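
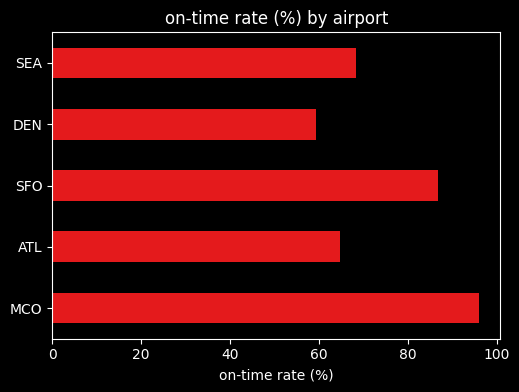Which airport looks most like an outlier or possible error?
MCO ≈ 100; the rest sit between ≈ 60 and ≈ 90.

MCO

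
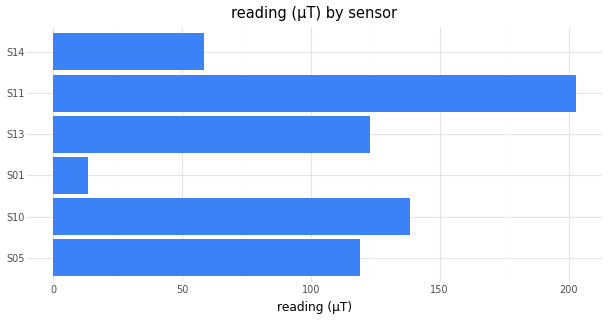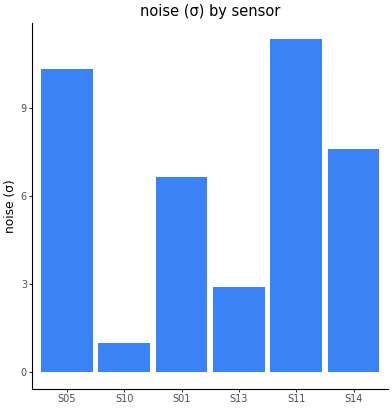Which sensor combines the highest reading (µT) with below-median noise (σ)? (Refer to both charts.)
S10

Chart 2 median noise (σ) ≈ 8; below-median sensors: S10, S01, S13. Among those, S10 has the highest reading (µT) (≈ 140).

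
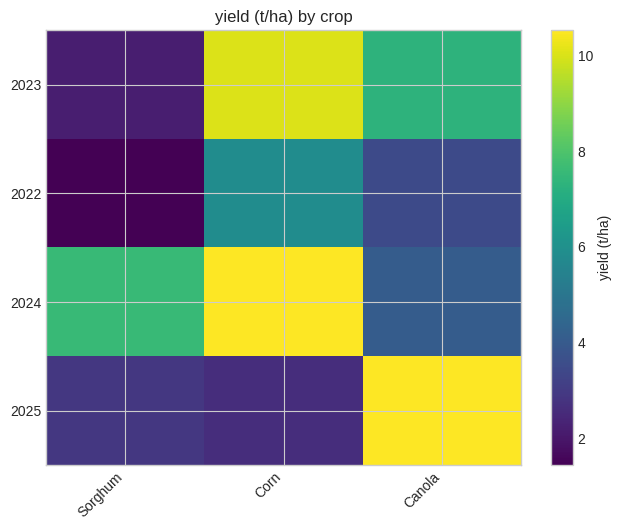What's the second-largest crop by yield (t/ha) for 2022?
Canola

Top 3 for 2022: Corn ≈ 6, Canola ≈ 3, Sorghum ≈ 1.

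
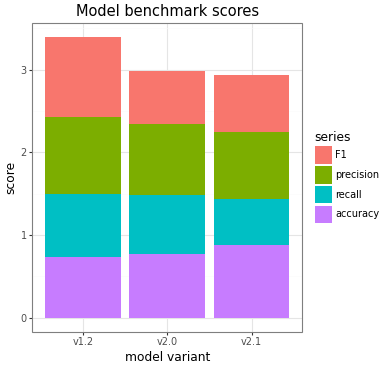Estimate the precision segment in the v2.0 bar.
≈ 1.0

precision top ≈ 2.5, bottom ≈ 1.5; segment ≈ 1.0.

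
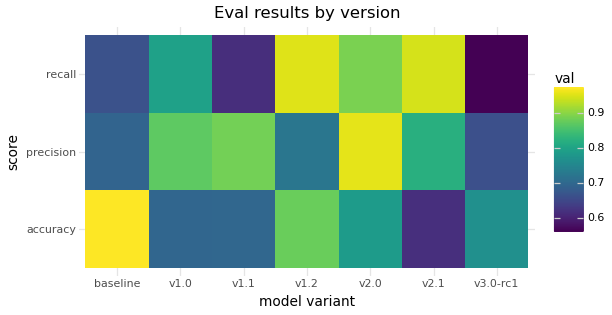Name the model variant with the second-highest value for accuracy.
v1.2

Top 3 for accuracy: baseline ≈ 0.95, v1.2 ≈ 0.90, v2.0 ≈ 0.80.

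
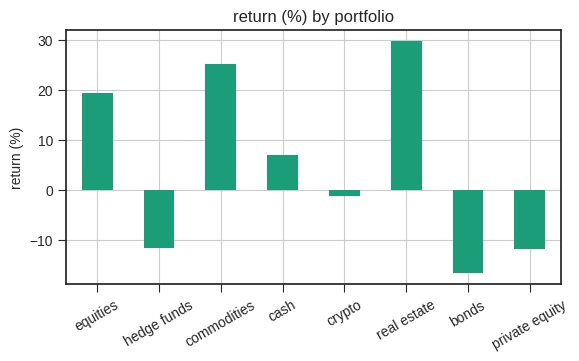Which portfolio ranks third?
equities

Top 4: real estate ≈ 30, commodities ≈ 25, equities ≈ 20, cash ≈ 5.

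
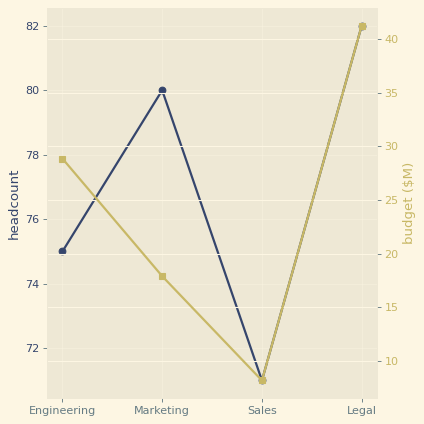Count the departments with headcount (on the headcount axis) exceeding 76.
Above 76: Marketing, Legal.

2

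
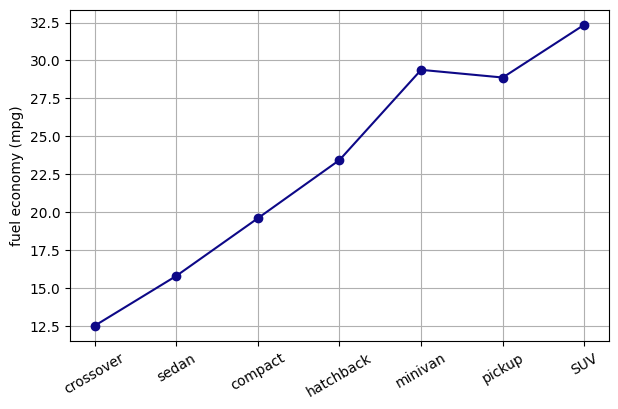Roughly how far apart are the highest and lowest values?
Max SUV ≈ 32, min crossover ≈ 12; range ≈ 20.

≈ 20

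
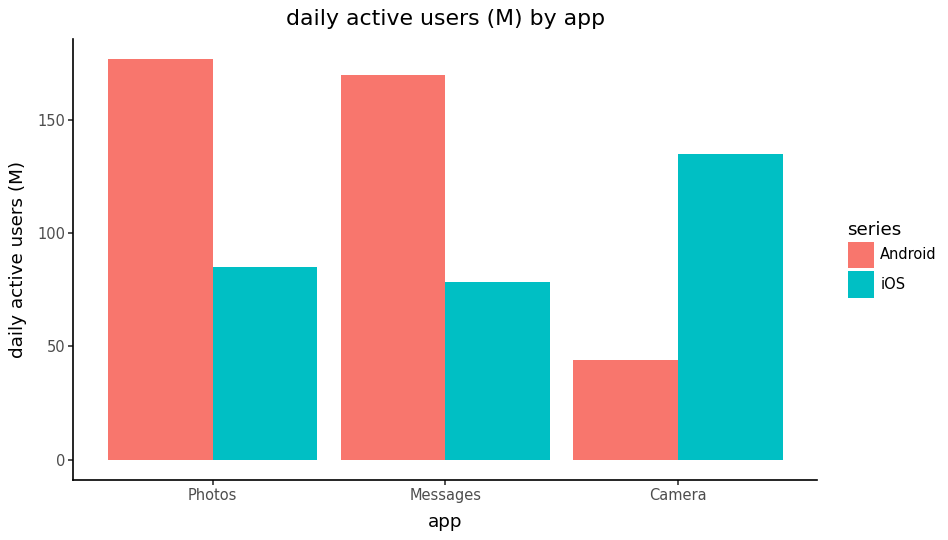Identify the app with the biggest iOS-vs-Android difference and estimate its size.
Photos, ≈ 100 M

Photos: iOS ≈ 80, Android ≈ 180 → gap ≈ 100. Next-largest (Messages) is only ≈ 80.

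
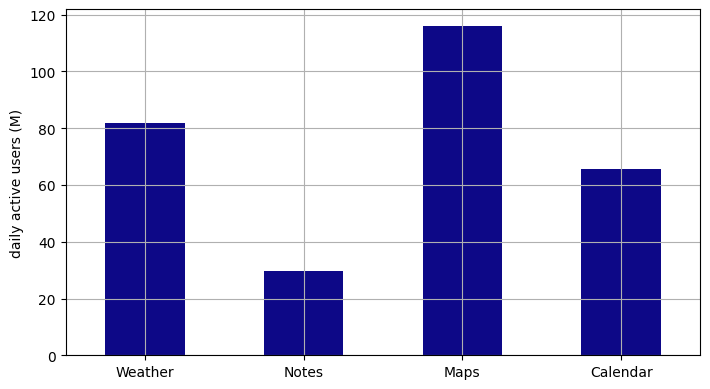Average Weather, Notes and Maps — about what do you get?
(80 + 30 + 120) / 3 ≈ 77.

≈ 77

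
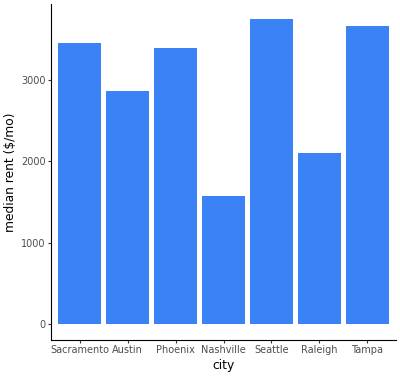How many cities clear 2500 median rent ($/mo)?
5

Above 2500: Sacramento, Austin, Phoenix, Seattle, Tampa.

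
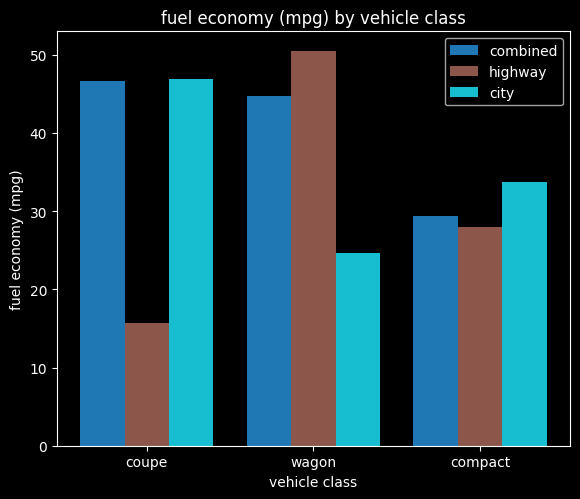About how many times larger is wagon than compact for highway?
≈ 1.67×

wagon ≈ 50, compact ≈ 30; 50/30 ≈ 1.67.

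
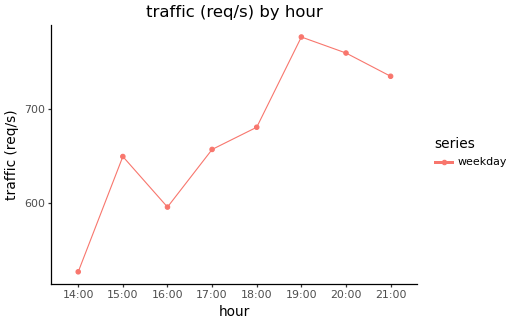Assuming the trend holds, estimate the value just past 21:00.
Last three: 775, 750, 725 → slope ≈ -25/step → next ≈ 700.

≈ 700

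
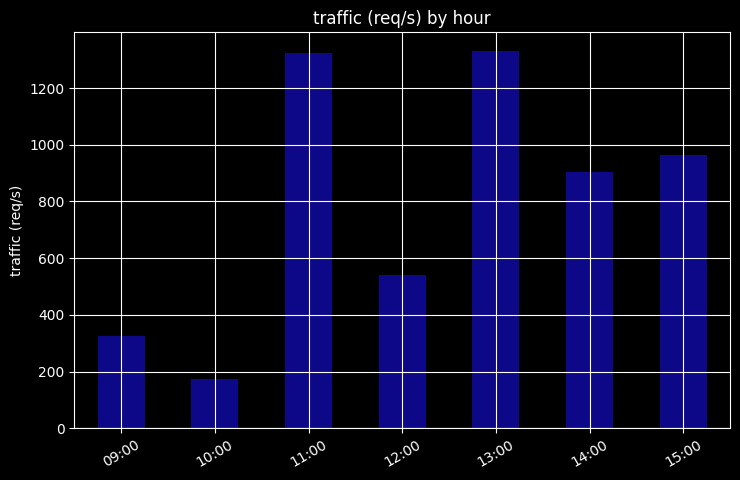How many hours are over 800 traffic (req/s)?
4

Above 800: 11:00, 13:00, 14:00, 15:00.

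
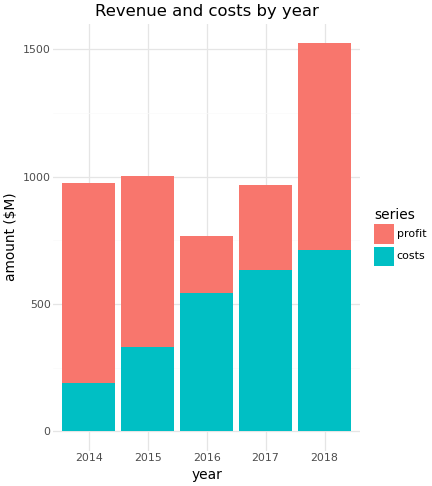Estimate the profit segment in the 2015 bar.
≈ 600

profit top ≈ 1000, bottom ≈ 400; segment ≈ 600.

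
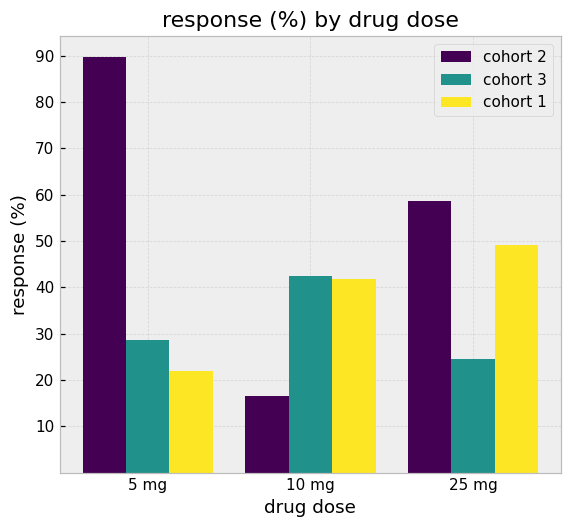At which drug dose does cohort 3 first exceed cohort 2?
5 mg: cohort 3 ≈ 30 vs cohort 2 ≈ 90 (not yet); 10 mg: cohort 3 ≈ 40 vs cohort 2 ≈ 20 (first crossover).

10 mg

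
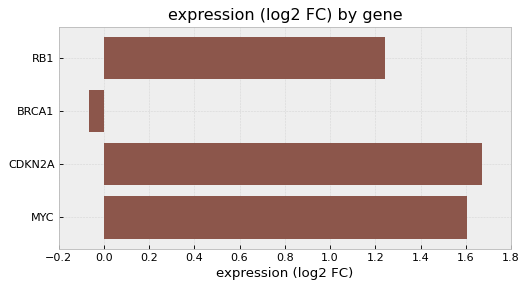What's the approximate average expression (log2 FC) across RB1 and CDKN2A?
≈ 1.4

(1.2 + 1.6) / 2 ≈ 1.4.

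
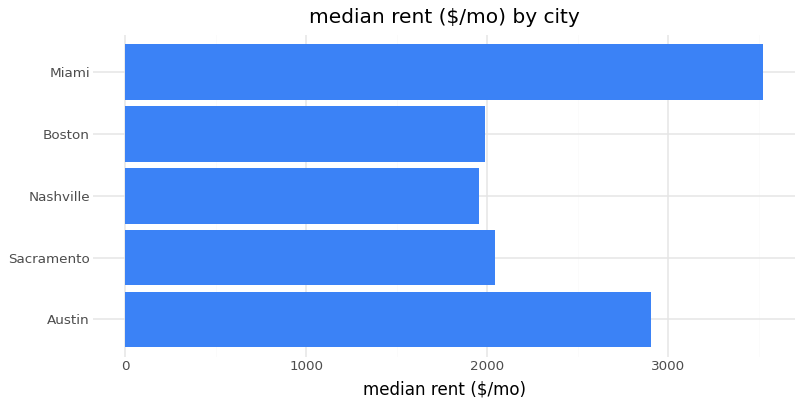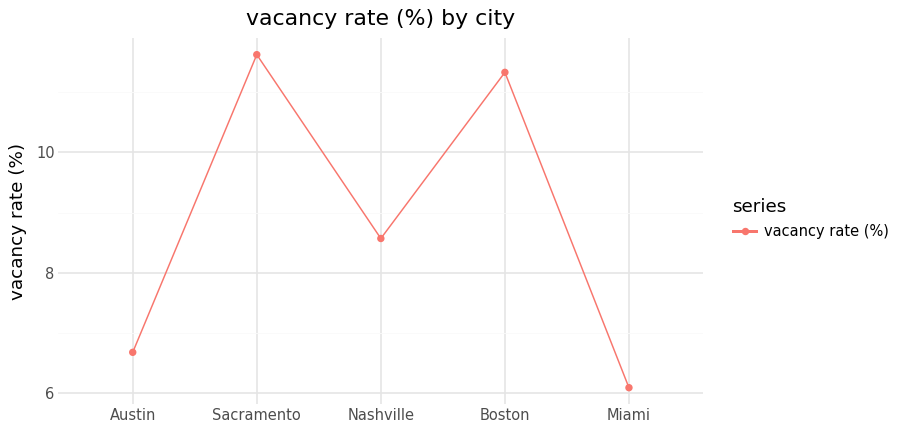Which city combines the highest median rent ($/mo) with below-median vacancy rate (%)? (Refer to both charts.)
Chart 2 median vacancy rate (%) ≈ 8; below-median cities: Austin, Miami. Among those, Miami has the highest median rent ($/mo) (≈ 3500).

Miami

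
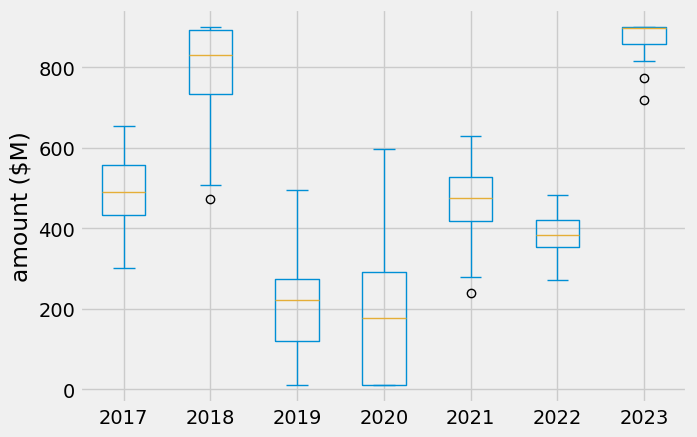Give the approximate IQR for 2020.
≈ 300

Q3 ≈ 300, Q1 ≈ 0; IQR ≈ 300.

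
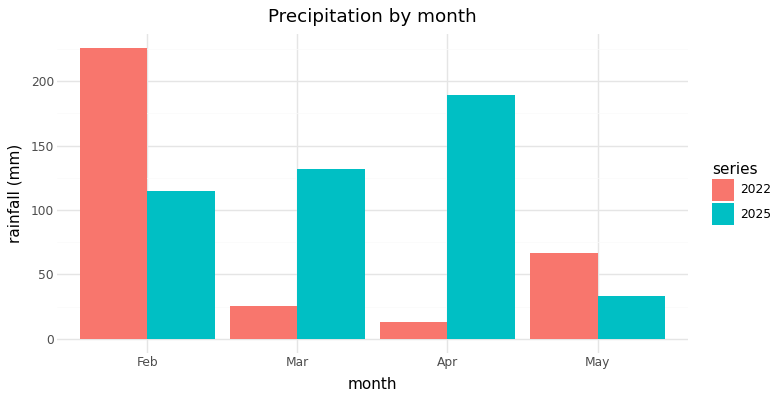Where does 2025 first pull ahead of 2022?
Feb: 2025 ≈ 120 vs 2022 ≈ 220 (not yet); Mar: 2025 ≈ 140 vs 2022 ≈ 20 (first crossover).

Mar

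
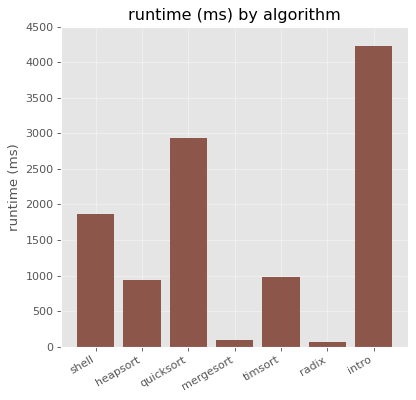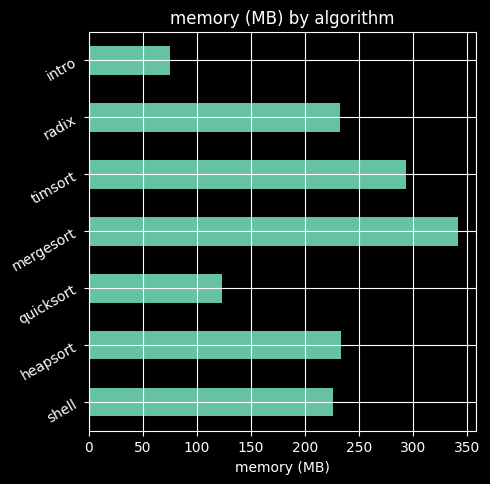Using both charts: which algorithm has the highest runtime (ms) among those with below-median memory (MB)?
Chart 2 median memory (MB) ≈ 250; below-median algorithms: shell, quicksort, intro. Among those, intro has the highest runtime (ms) (≈ 4000).

intro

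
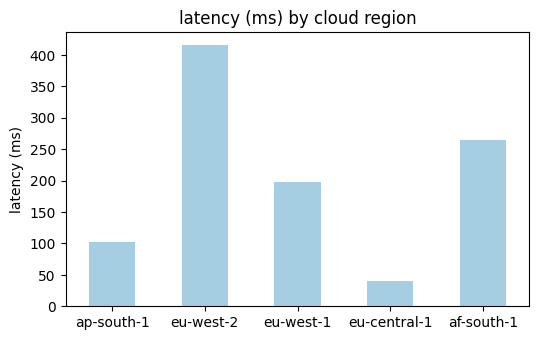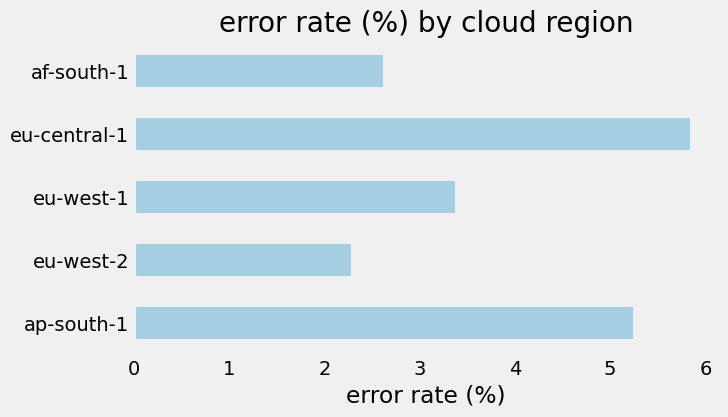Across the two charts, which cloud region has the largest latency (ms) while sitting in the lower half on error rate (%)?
eu-west-2

Chart 2 median error rate (%) ≈ 3; below-median cloud regions: eu-west-2, af-south-1. Among those, eu-west-2 has the highest latency (ms) (≈ 400).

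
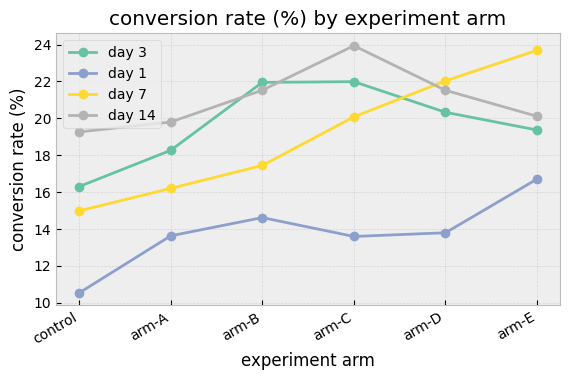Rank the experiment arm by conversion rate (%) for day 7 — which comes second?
Top 3 for day 7: arm-E ≈ 24, arm-D ≈ 22, arm-C ≈ 20.

arm-D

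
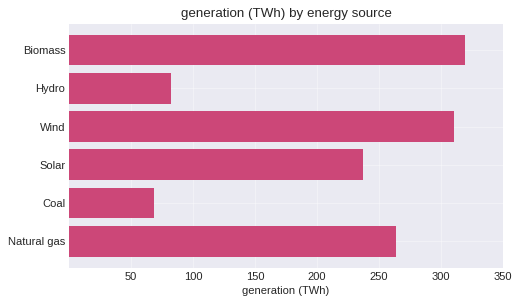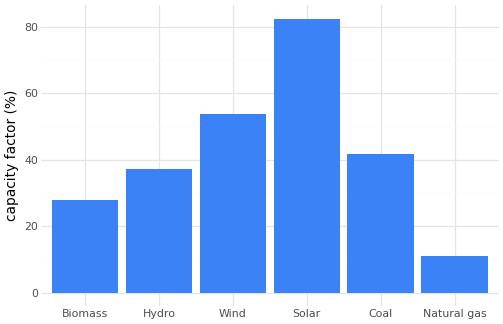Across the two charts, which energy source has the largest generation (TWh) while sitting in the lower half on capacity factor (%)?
Chart 2 median capacity factor (%) ≈ 40; below-median energy sources: Biomass, Hydro, Natural gas. Among those, Biomass has the highest generation (TWh) (≈ 300).

Biomass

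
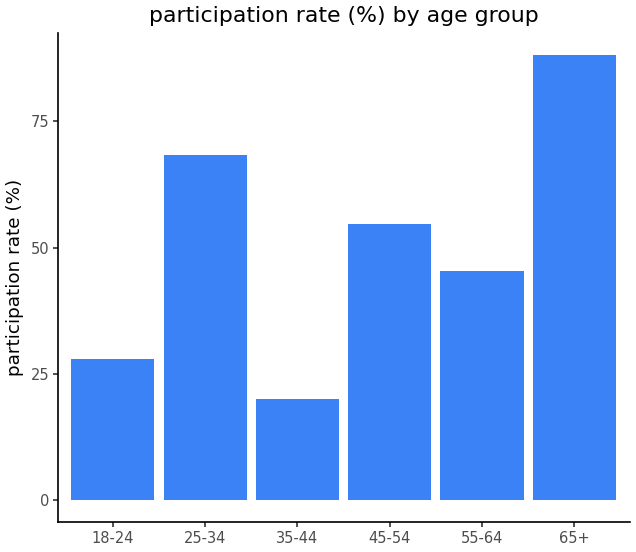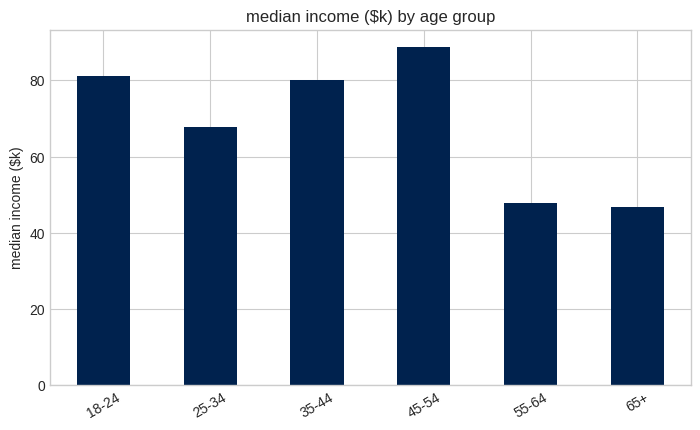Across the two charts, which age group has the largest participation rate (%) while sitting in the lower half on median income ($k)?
65+

Chart 2 median median income ($k) ≈ 70; below-median age groups: 25-34, 55-64, 65+. Among those, 65+ has the highest participation rate (%) (≈ 90).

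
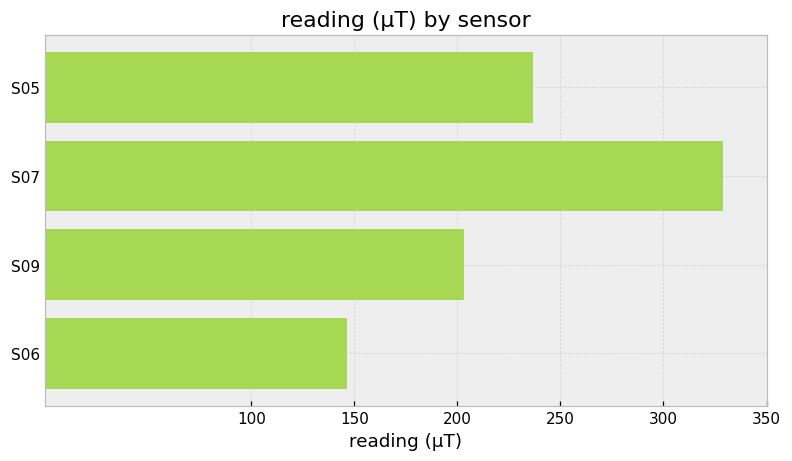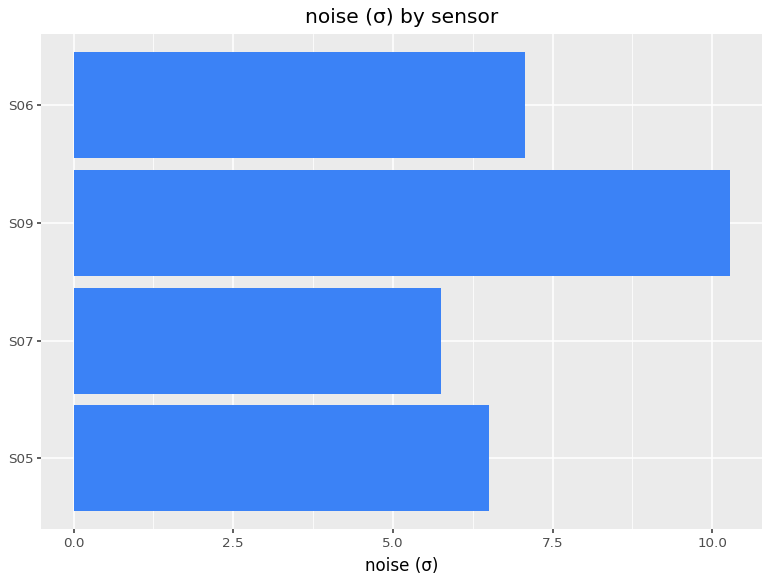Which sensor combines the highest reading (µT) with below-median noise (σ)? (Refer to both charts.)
S07

Chart 2 median noise (σ) ≈ 7; below-median sensors: S05, S07. Among those, S07 has the highest reading (µT) (≈ 350).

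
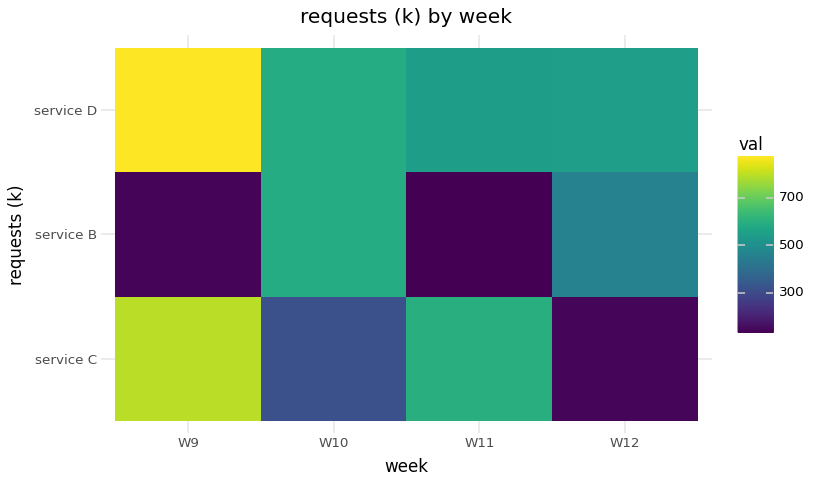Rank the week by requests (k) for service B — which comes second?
Top 3 for service B: W10 ≈ 600, W12 ≈ 500, W9 ≈ 100.

W12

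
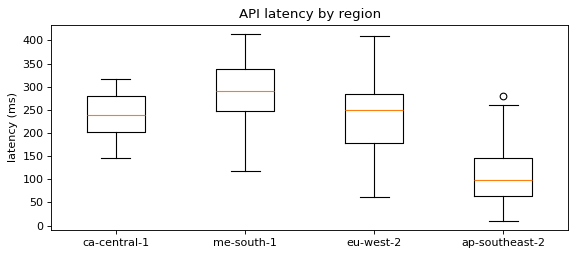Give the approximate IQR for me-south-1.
≈ 100

Q3 ≈ 340, Q1 ≈ 240; IQR ≈ 100.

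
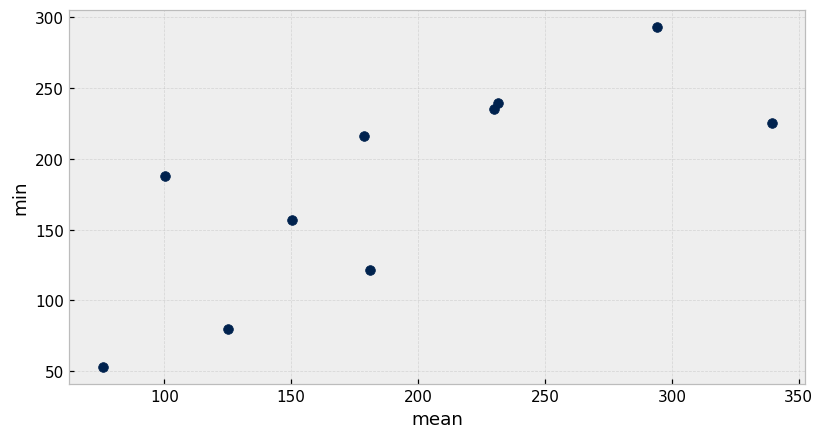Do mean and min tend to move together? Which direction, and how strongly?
Points are positively correlated; strong (|r| ≈ 0.8).

positive, strong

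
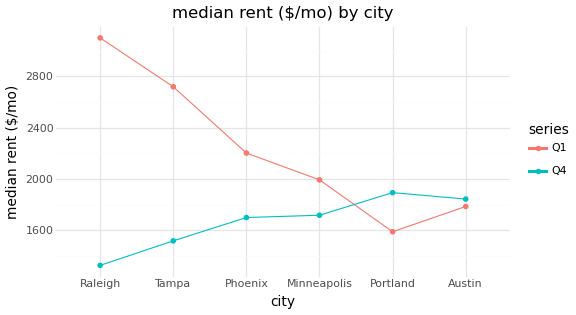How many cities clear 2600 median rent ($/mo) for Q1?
2

Above 2600: Raleigh, Tampa.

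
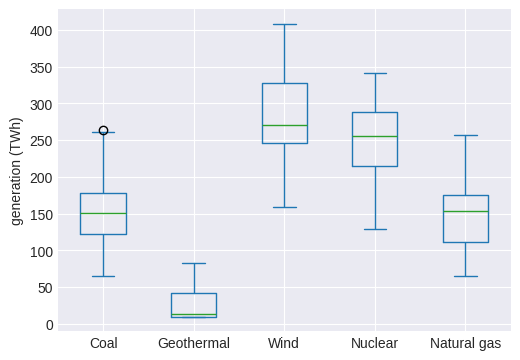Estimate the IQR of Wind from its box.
≈ 75

Q3 ≈ 325, Q1 ≈ 250; IQR ≈ 75.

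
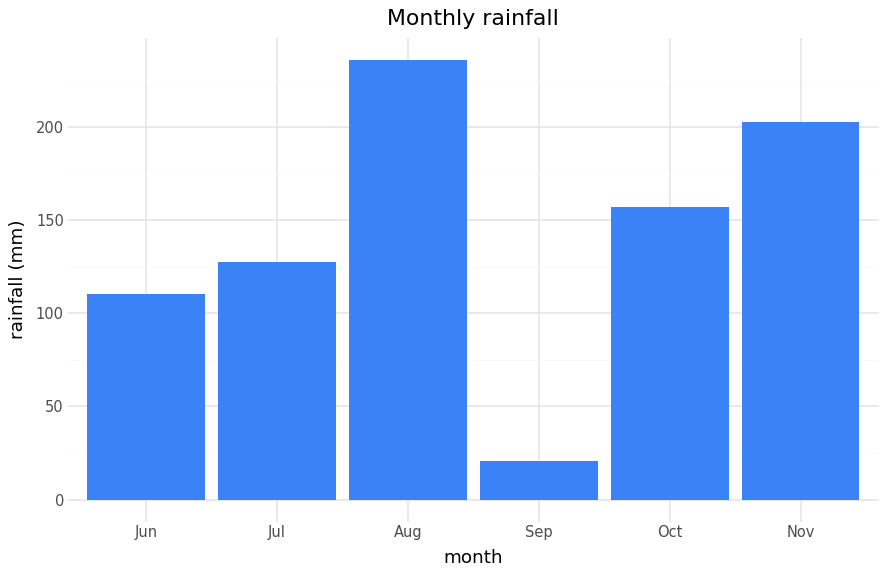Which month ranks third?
Oct

Top 4: Aug ≈ 240, Nov ≈ 200, Oct ≈ 160, Jul ≈ 120.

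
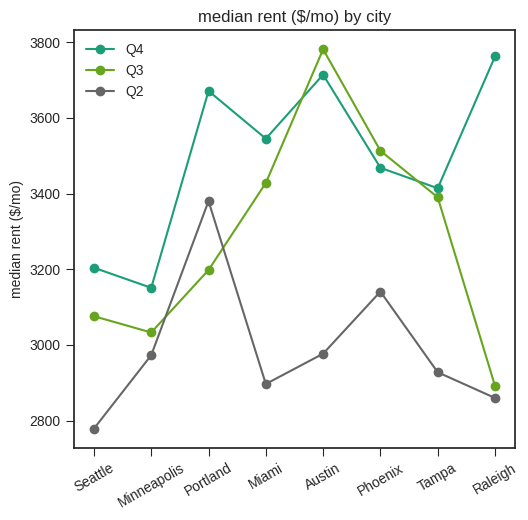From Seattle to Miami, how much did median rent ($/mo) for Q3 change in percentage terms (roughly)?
≈ +9.7%

Seattle ≈ 3100, Miami ≈ 3400; (3400 − 3100) / 3100 ≈ +9.7%.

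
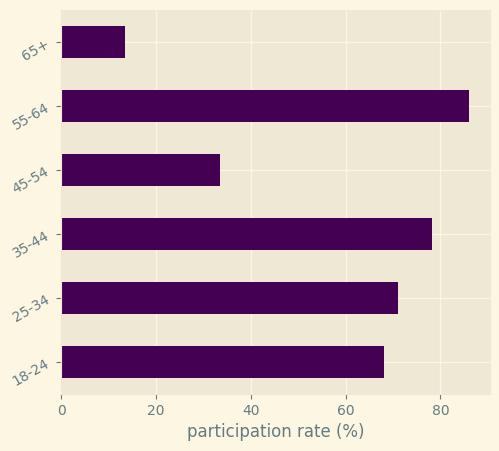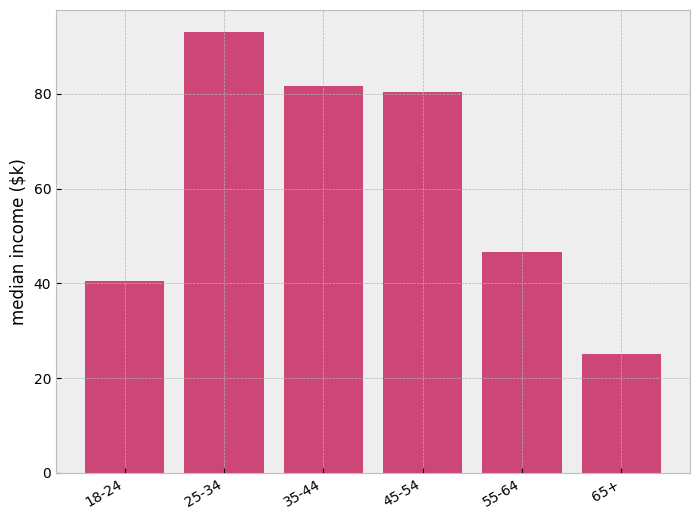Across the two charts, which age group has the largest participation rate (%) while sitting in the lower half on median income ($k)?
Chart 2 median median income ($k) ≈ 60; below-median age groups: 18-24, 55-64, 65+. Among those, 55-64 has the highest participation rate (%) (≈ 90).

55-64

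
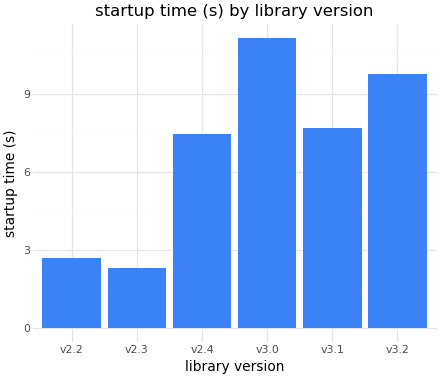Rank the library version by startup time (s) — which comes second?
v3.2

Top 3: v3.0 ≈ 11, v3.2 ≈ 10, v3.1 ≈ 8.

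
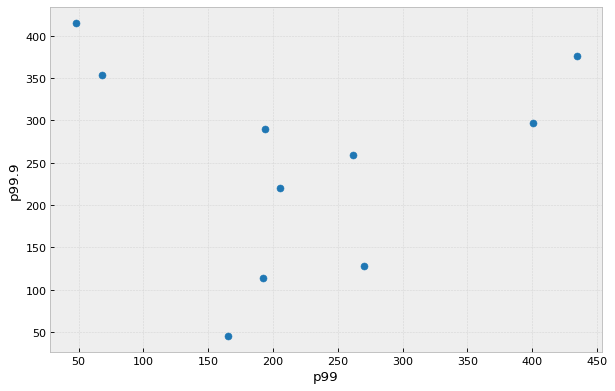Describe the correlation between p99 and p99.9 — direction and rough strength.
no clear correlation

Points are roughly uncorrelated; weak (|r| ≈ 0.0).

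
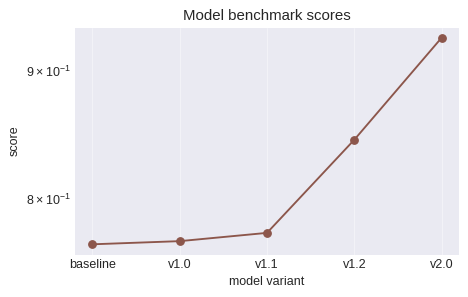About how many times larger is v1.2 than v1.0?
v1.2 ≈ 0.84, v1.0 ≈ 0.76; 0.84/0.76 ≈ 1.11.

≈ 1.11×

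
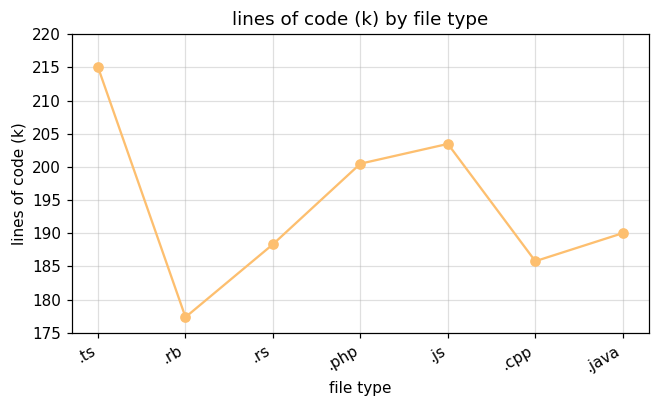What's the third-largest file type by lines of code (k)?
Top 4: .ts ≈ 215, .js ≈ 205, .php ≈ 200, .java ≈ 190.

.php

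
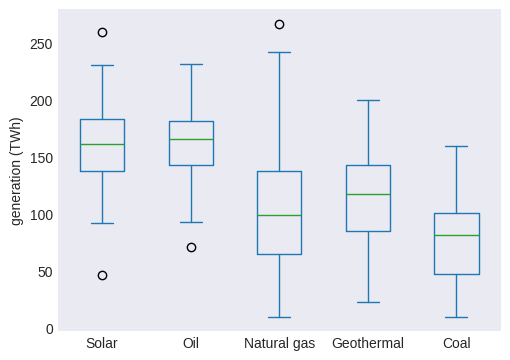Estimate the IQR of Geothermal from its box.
≈ 60

Q3 ≈ 140, Q1 ≈ 80; IQR ≈ 60.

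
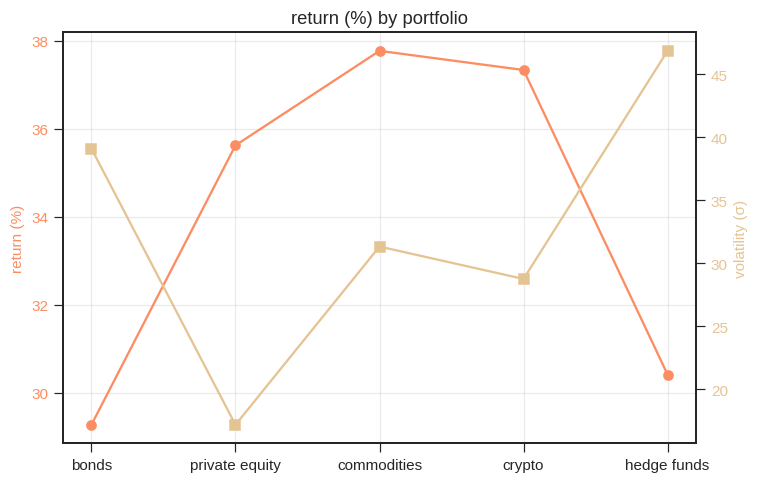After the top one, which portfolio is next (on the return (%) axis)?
Top 3 (on the return (%) axis): commodities ≈ 38, crypto ≈ 37, private equity ≈ 36.

crypto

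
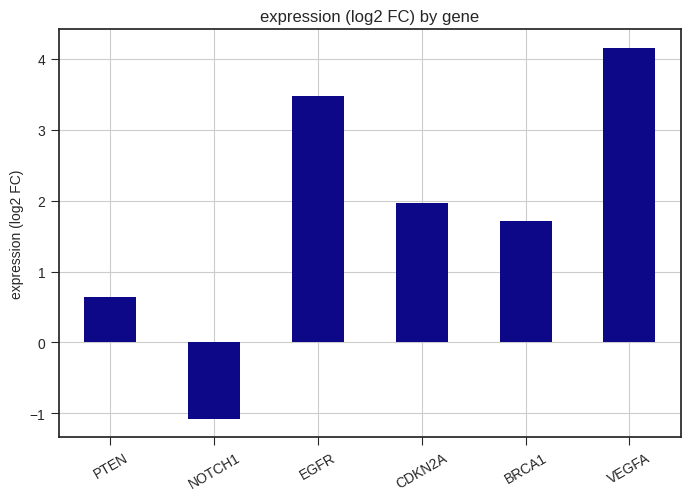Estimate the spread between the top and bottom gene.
≈ 5.0

Max VEGFA ≈ 4.0, min NOTCH1 ≈ -1.0; range ≈ 5.0.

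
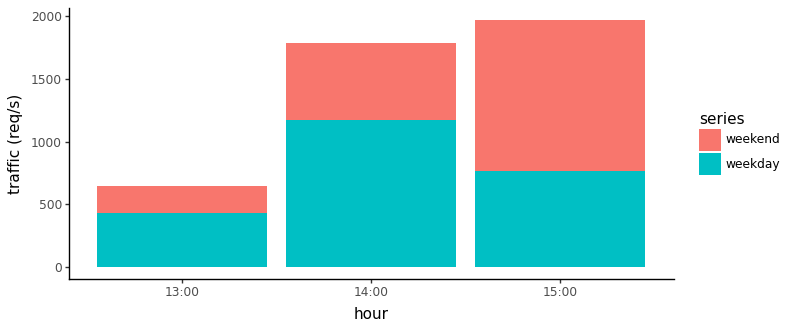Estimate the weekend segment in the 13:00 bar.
≈ 200

weekend top ≈ 600, bottom ≈ 400; segment ≈ 200.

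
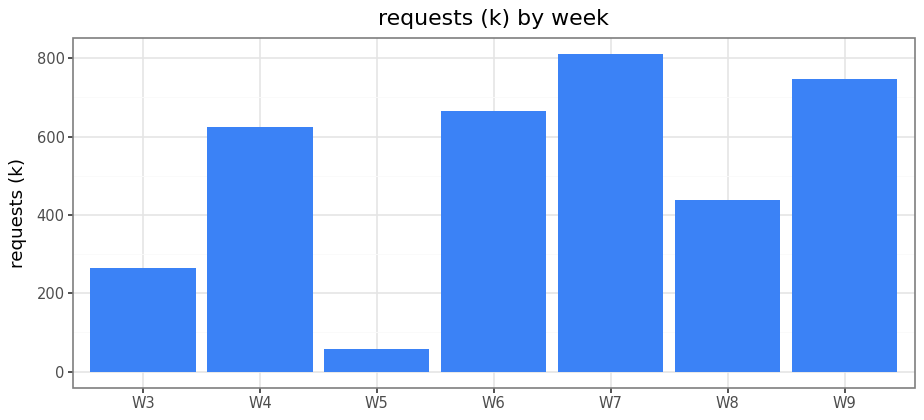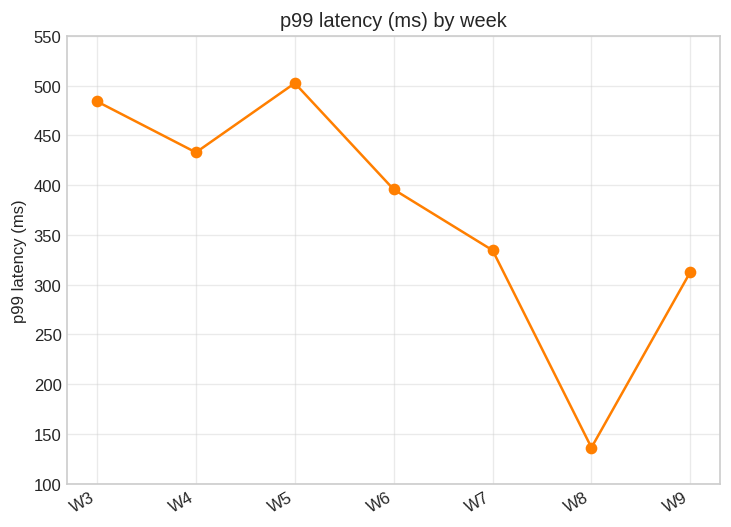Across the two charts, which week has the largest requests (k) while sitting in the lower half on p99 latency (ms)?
Chart 2 median p99 latency (ms) ≈ 400; below-median weeks: W7, W8, W9. Among those, W7 has the highest requests (k) (≈ 800).

W7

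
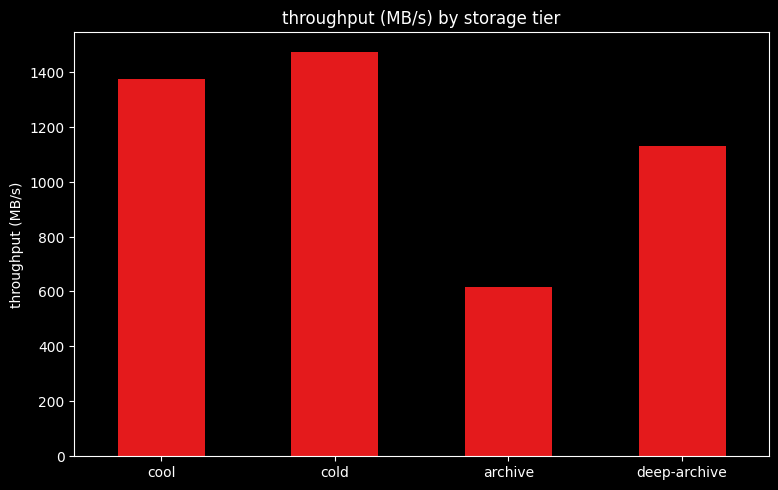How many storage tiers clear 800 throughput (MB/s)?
Above 800: cool, cold, deep-archive.

3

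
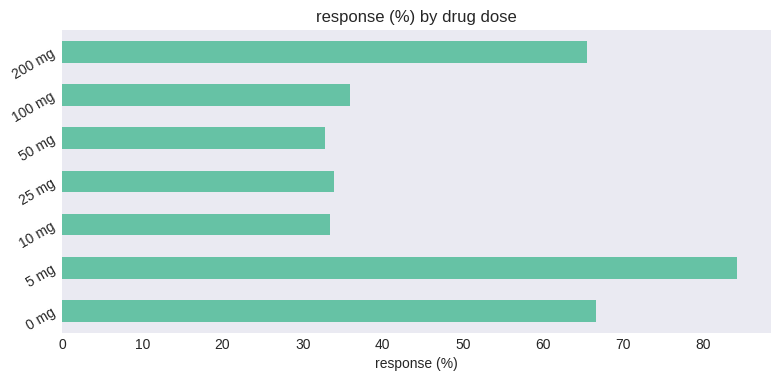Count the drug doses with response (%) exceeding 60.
Above 60: 0 mg, 5 mg, 200 mg.

3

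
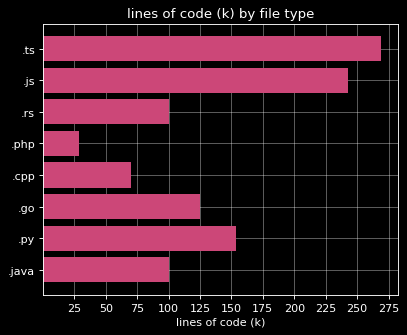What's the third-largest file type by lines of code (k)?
Top 4: .ts ≈ 275, .js ≈ 250, .py ≈ 150, .go ≈ 125.

.py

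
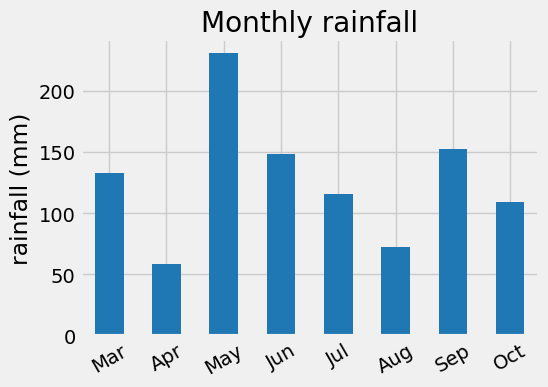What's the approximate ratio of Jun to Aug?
≈ 1.75×

Jun ≈ 140, Aug ≈ 80; 140/80 ≈ 1.75.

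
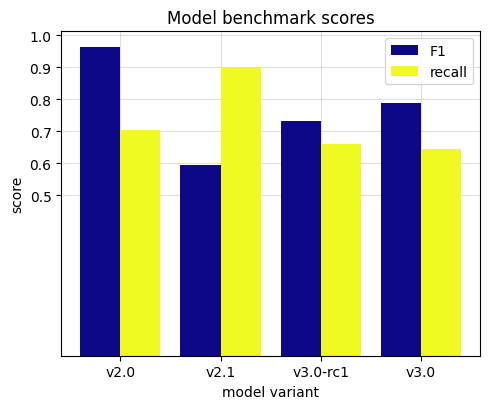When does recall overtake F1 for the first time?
v2.1

v2.0: recall ≈ 0.7 vs F1 ≈ 1.0 (not yet); v2.1: recall ≈ 0.9 vs F1 ≈ 0.6 (first crossover).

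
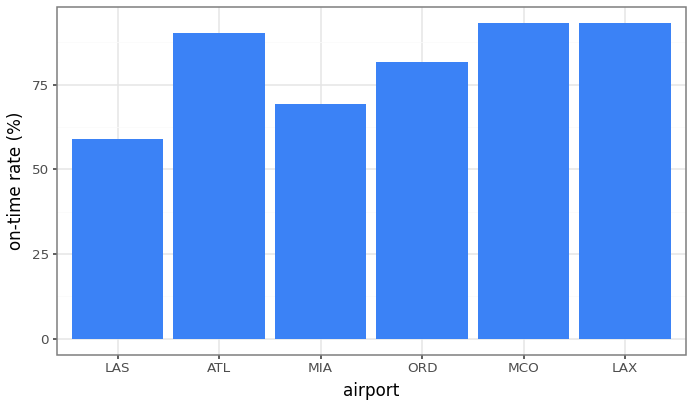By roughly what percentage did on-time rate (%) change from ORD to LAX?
≈ +12.5%

ORD ≈ 80, LAX ≈ 90; (90 − 80) / 80 ≈ +12.5%.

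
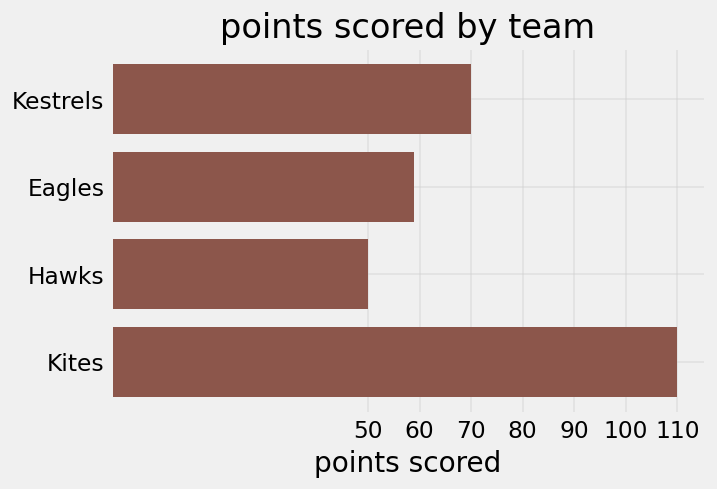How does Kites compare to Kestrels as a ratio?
≈ 1.57×

Kites ≈ 110, Kestrels ≈ 70; 110/70 ≈ 1.57.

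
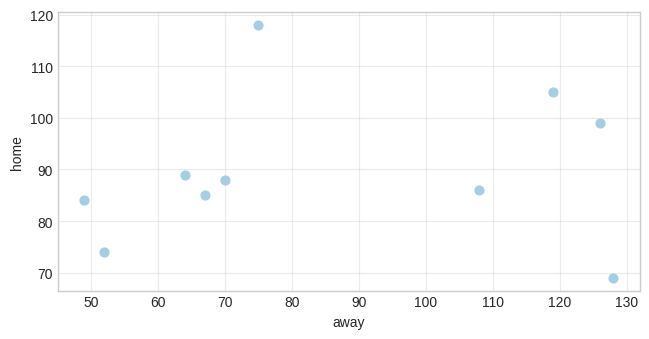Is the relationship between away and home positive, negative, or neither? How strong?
no clear correlation

Points are roughly uncorrelated; weak (|r| ≈ 0.1).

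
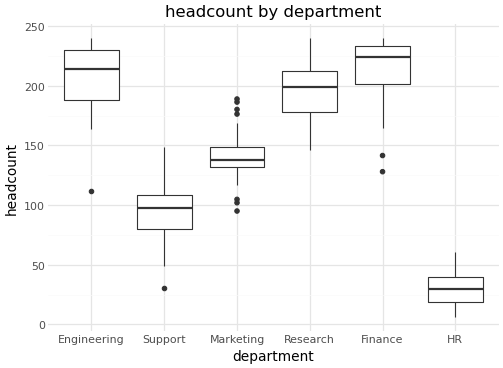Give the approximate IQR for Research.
Q3 ≈ 220, Q1 ≈ 180; IQR ≈ 40.

≈ 40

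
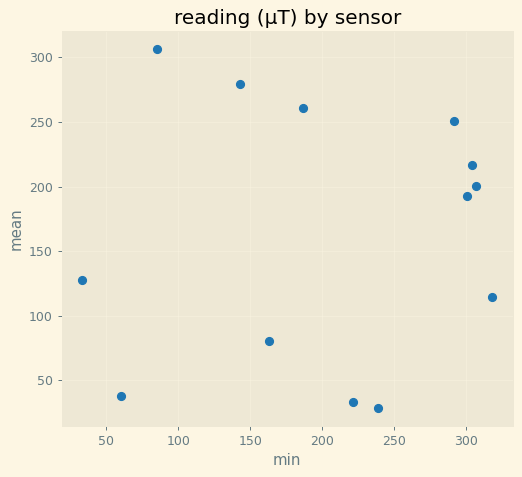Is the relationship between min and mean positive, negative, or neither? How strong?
Points are roughly uncorrelated; weak (|r| ≈ 0.1).

no clear correlation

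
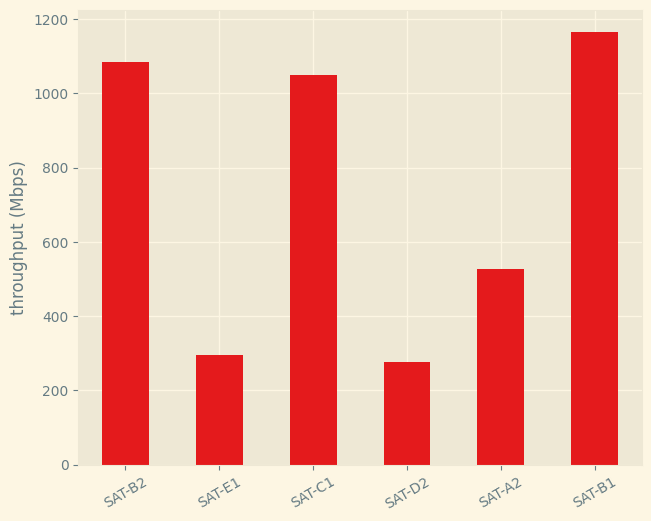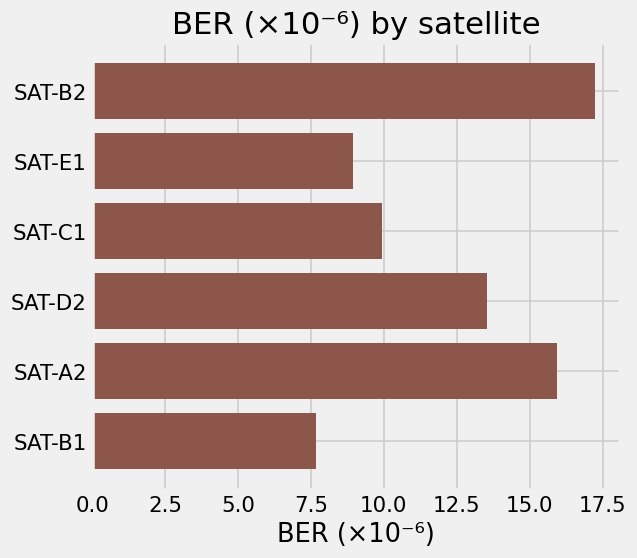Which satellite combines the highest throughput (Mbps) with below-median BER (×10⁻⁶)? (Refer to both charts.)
Chart 2 median BER (×10⁻⁶) ≈ 12; below-median satellites: SAT-E1, SAT-C1, SAT-B1. Among those, SAT-B1 has the highest throughput (Mbps) (≈ 1200).

SAT-B1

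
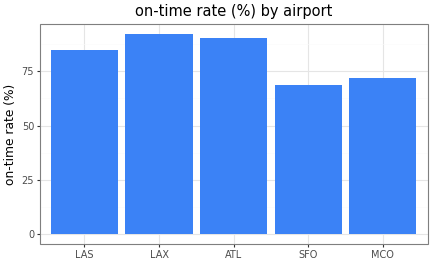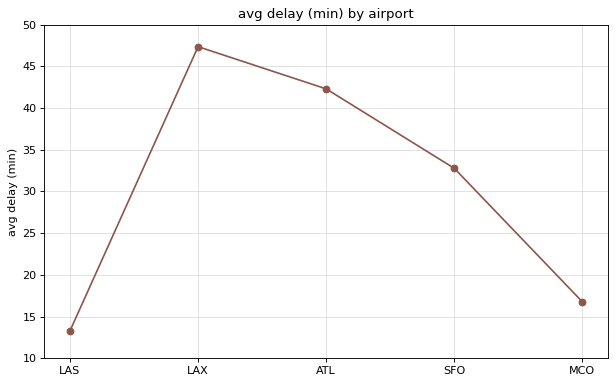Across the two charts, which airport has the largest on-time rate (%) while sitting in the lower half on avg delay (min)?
Chart 2 median avg delay (min) ≈ 35; below-median airports: LAS, MCO. Among those, LAS has the highest on-time rate (%) (≈ 80).

LAS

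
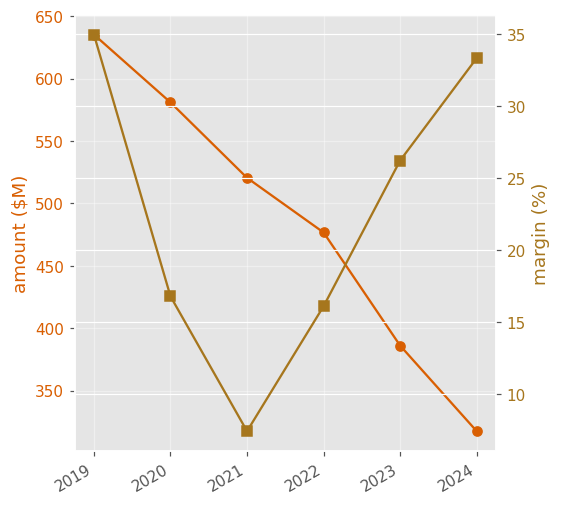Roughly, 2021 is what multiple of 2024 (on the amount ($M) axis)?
≈ 1.67×

2021 ≈ 500, 2024 ≈ 300; 500/300 ≈ 1.67.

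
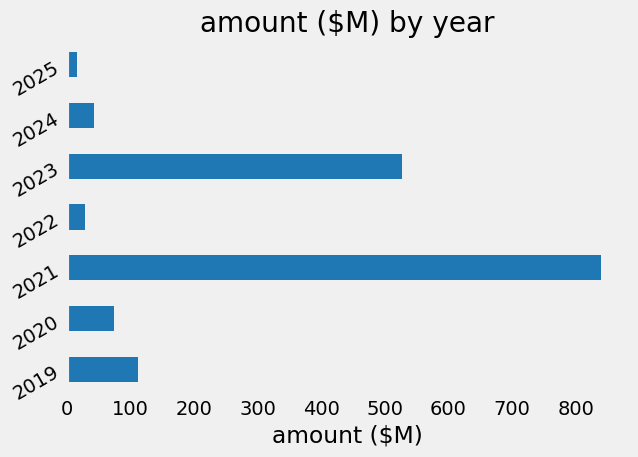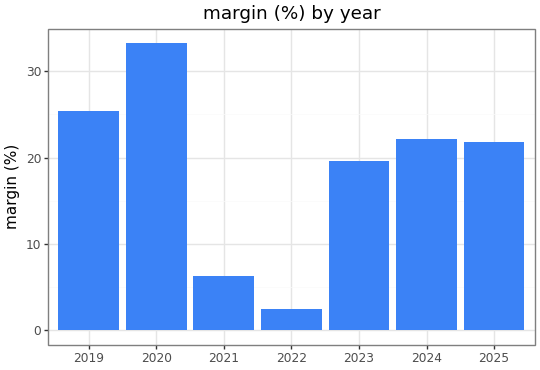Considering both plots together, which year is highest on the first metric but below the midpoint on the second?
Chart 2 median margin (%) ≈ 20; below-median years: 2021, 2022, 2023. Among those, 2021 has the highest amount ($M) (≈ 800).

2021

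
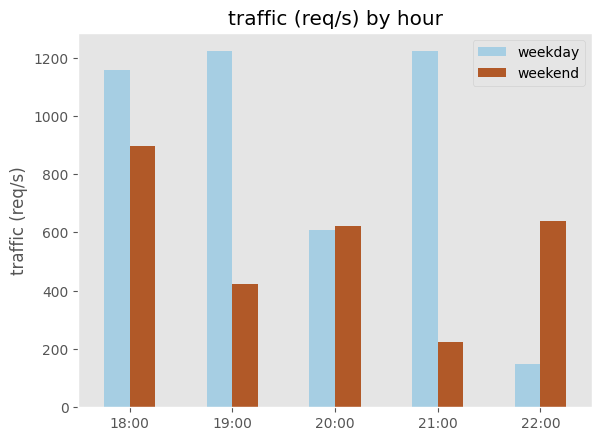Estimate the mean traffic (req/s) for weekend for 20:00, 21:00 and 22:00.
≈ 467

(600 + 200 + 600) / 3 ≈ 467.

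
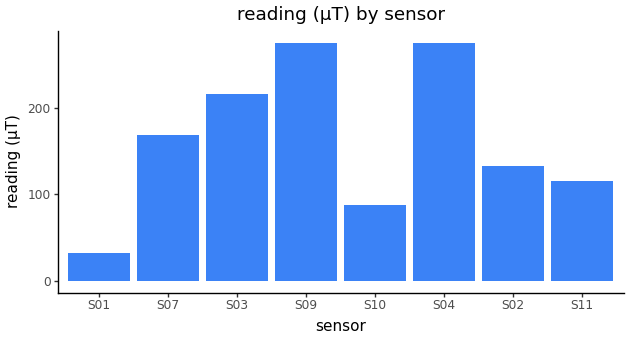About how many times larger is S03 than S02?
S03 ≈ 225, S02 ≈ 125; 225/125 ≈ 1.8.

≈ 1.8×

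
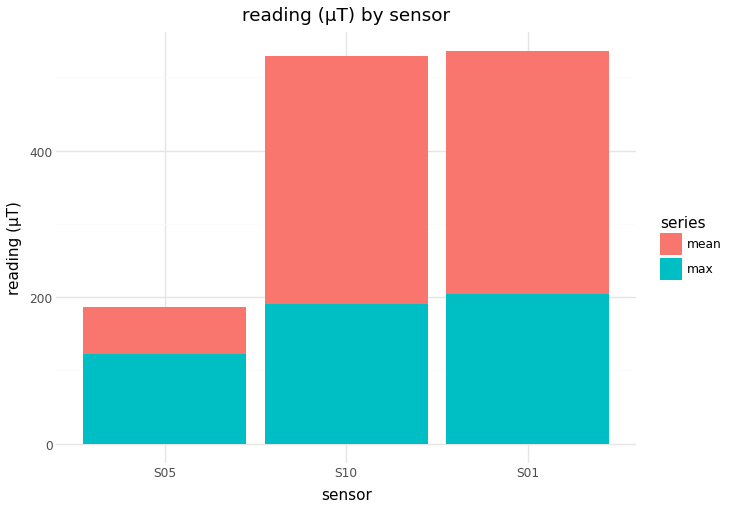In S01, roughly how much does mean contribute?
≈ 350

mean top ≈ 550, bottom ≈ 200; segment ≈ 350.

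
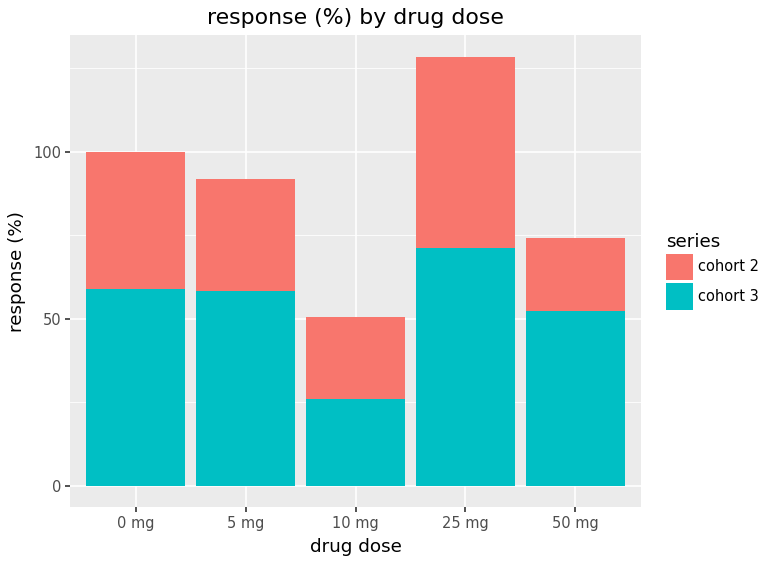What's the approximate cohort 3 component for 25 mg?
≈ 80

cohort 3 top ≈ 80, bottom ≈ 0; segment ≈ 80.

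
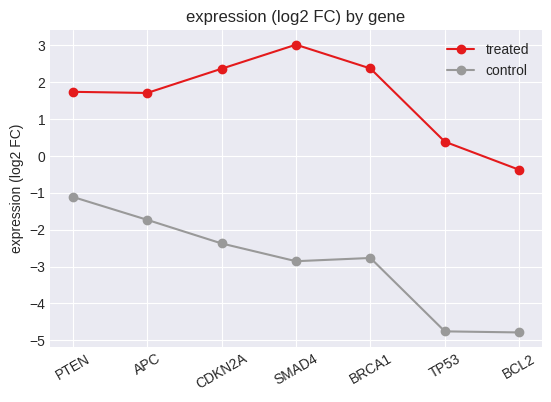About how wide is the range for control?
≈ 4

Max PTEN ≈ -1, min BCL2 ≈ -5; range ≈ 4.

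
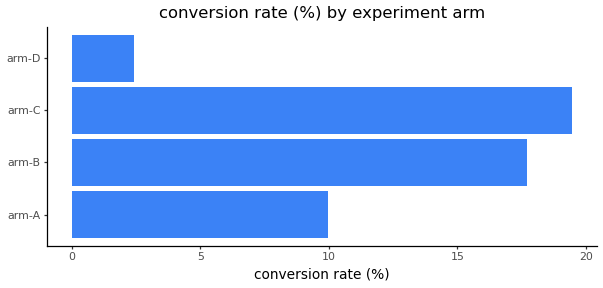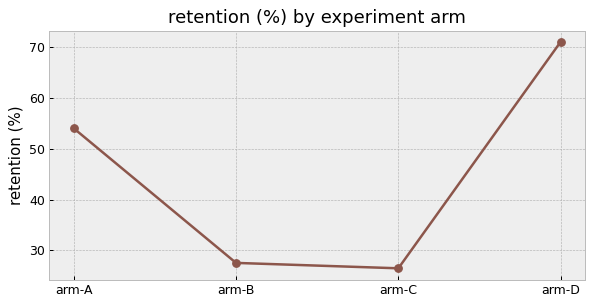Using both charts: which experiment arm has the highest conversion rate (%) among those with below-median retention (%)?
arm-C

Chart 2 median retention (%) ≈ 40; below-median experiment arms: arm-B, arm-C. Among those, arm-C has the highest conversion rate (%) (≈ 20).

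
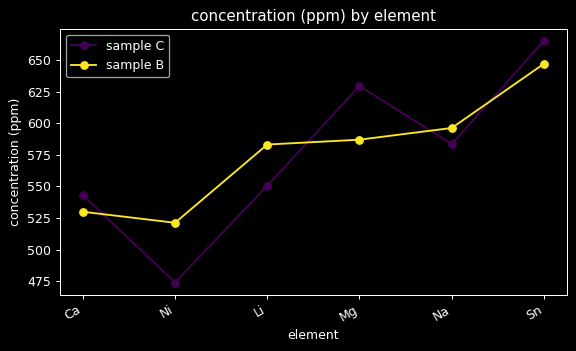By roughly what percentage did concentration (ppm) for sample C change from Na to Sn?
≈ +13.8%

Na ≈ 580, Sn ≈ 660; (660 − 580) / 580 ≈ +13.8%.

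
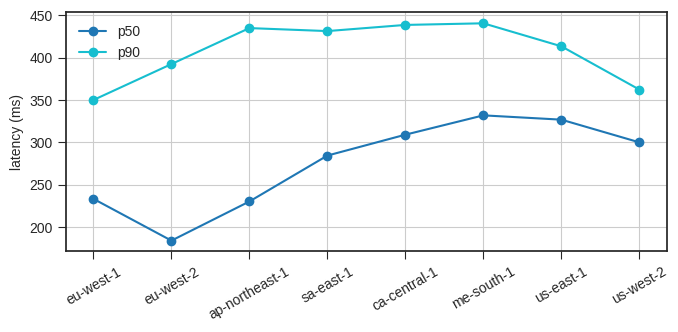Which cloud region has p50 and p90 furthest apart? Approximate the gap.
eu-west-2: p50 ≈ 175, p90 ≈ 400 → gap ≈ 225. Next-largest (ap-northeast-1) is only ≈ 200.

eu-west-2, ≈ 225 ms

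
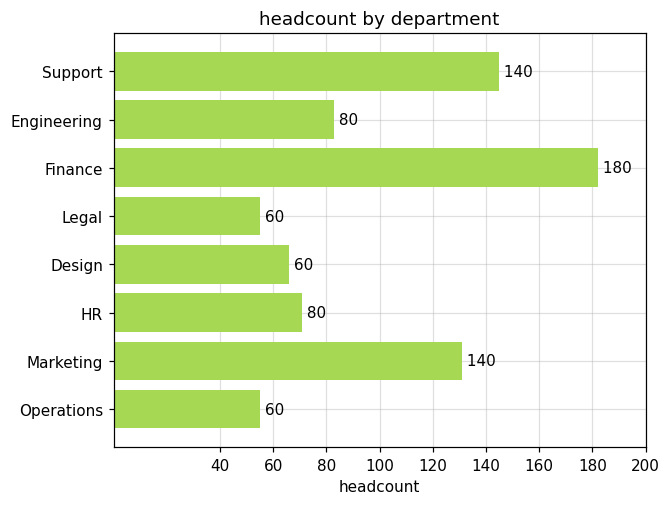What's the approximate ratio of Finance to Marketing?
Finance ≈ 180, Marketing ≈ 140; 180/140 ≈ 1.29.

≈ 1.29×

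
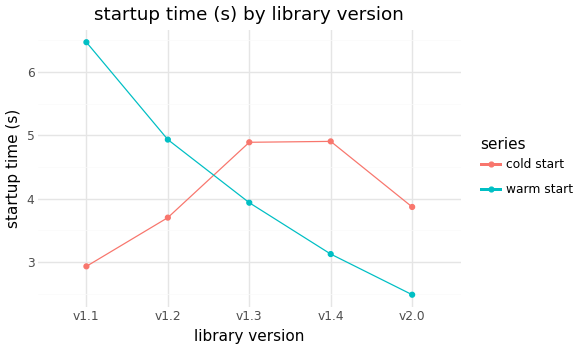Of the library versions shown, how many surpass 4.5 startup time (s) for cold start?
2

Above 4.5: v1.3, v1.4.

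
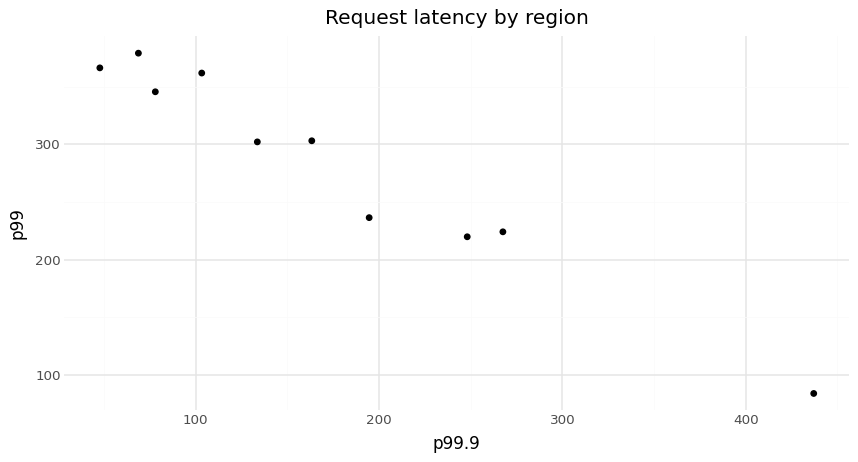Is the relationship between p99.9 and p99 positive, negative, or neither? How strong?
Points are negatively correlated; strong (|r| ≈ 1.0).

negative, strong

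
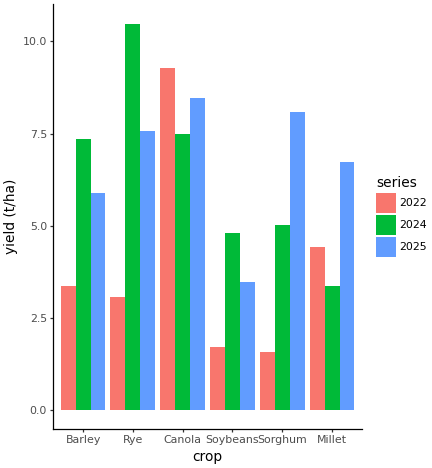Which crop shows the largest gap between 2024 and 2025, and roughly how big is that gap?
Millet, ≈ 4 t/ha

Millet: 2024 ≈ 3, 2025 ≈ 7 → gap ≈ 4. Next-largest (Sorghum) is only ≈ 3.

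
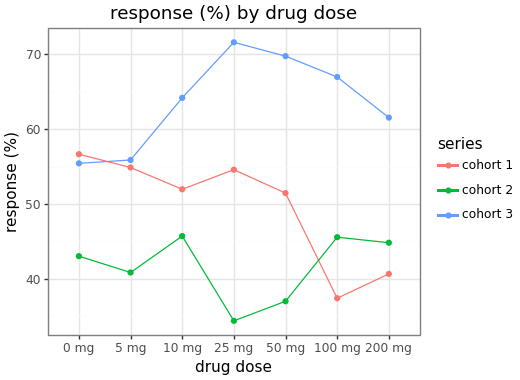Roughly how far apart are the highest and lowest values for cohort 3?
≈ 15

Max 25 mg ≈ 70, min 0 mg ≈ 55; range ≈ 15.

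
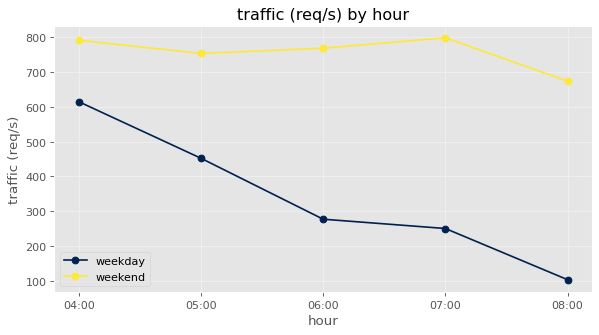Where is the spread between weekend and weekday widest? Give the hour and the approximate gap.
08:00: weekend ≈ 700, weekday ≈ 100 → gap ≈ 600. Next-largest (07:00) is only ≈ 500.

08:00, ≈ 600 req/s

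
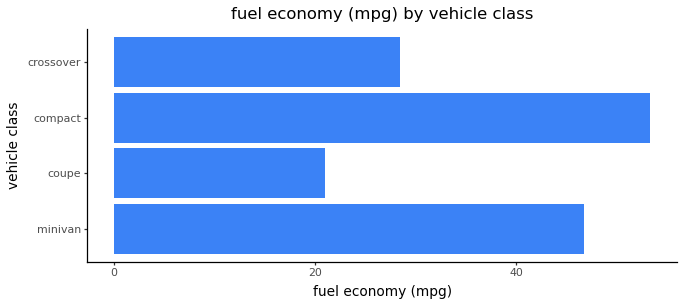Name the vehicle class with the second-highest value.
minivan

Top 3: compact ≈ 55, minivan ≈ 45, crossover ≈ 30.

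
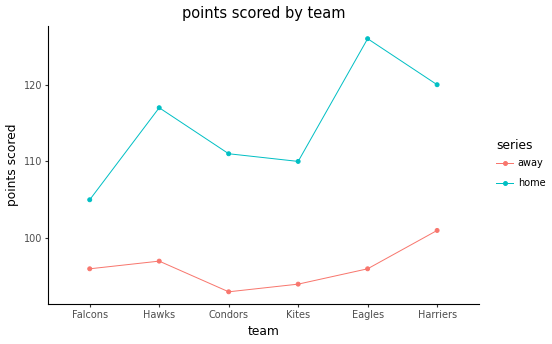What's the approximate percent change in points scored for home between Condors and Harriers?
≈ +9.1%

Condors ≈ 110, Harriers ≈ 120; (120 − 110) / 110 ≈ +9.1%.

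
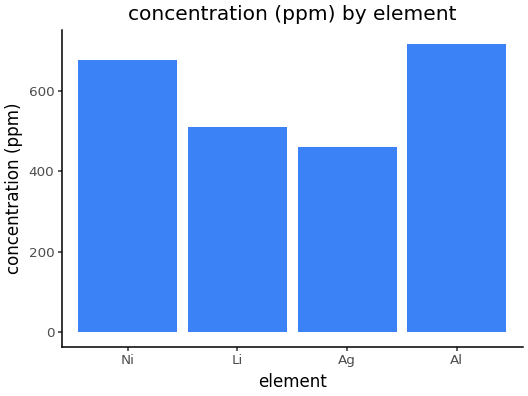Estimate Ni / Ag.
≈ 1.4×

Ni ≈ 700, Ag ≈ 500; 700/500 ≈ 1.4.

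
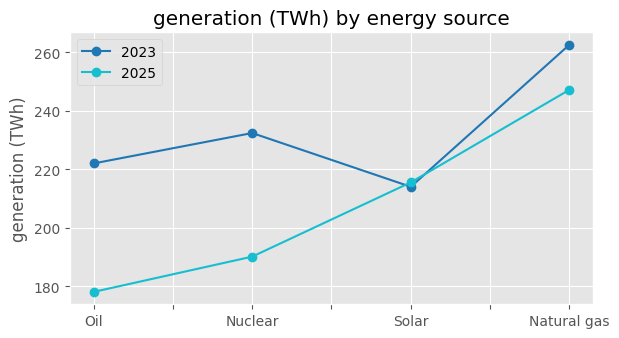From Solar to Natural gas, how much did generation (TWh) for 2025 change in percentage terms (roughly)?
≈ +13.6%

Solar ≈ 220, Natural gas ≈ 250; (250 − 220) / 220 ≈ +13.6%.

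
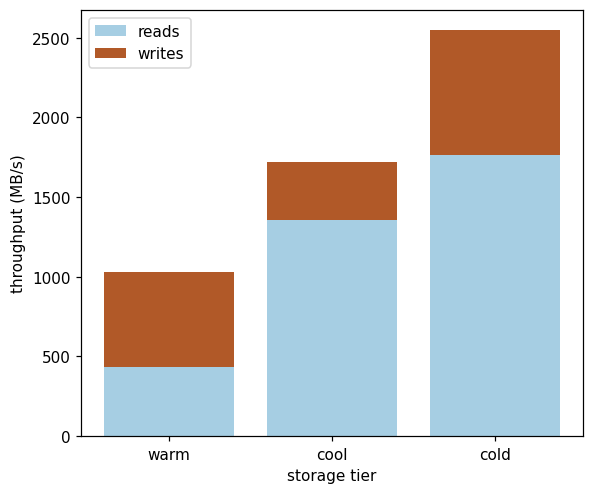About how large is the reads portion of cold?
≈ 2000

reads top ≈ 2000, bottom ≈ 0; segment ≈ 2000.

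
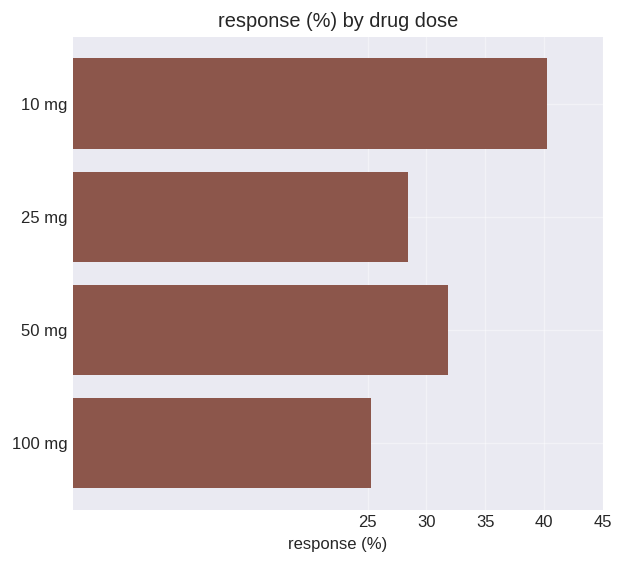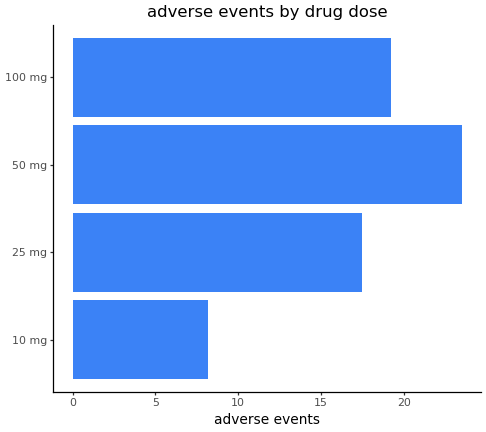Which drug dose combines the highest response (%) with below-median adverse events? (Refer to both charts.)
Chart 2 median adverse events ≈ 20; below-median drug doses: 10 mg, 25 mg. Among those, 10 mg has the highest response (%) (≈ 40).

10 mg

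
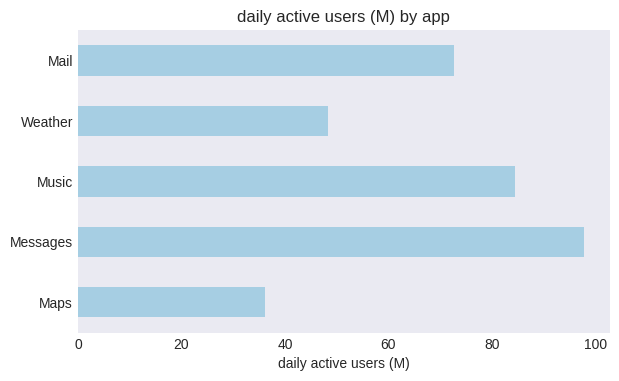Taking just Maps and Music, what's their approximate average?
≈ 60

(40 + 80) / 2 ≈ 60.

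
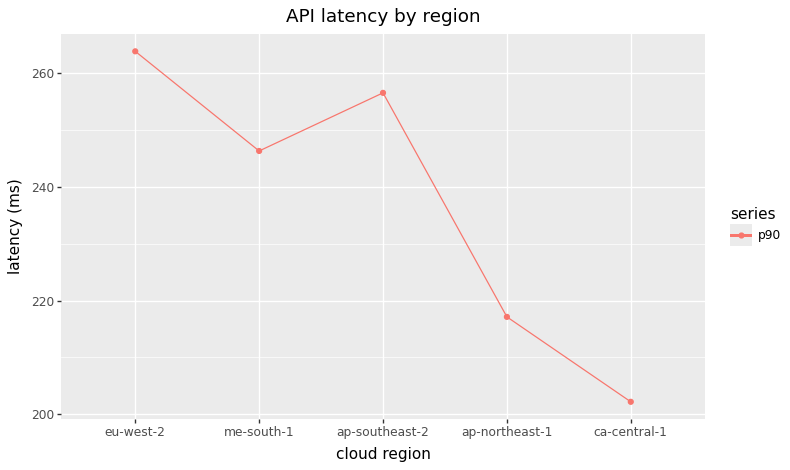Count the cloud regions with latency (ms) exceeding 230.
3

Above 230: eu-west-2, me-south-1, ap-southeast-2.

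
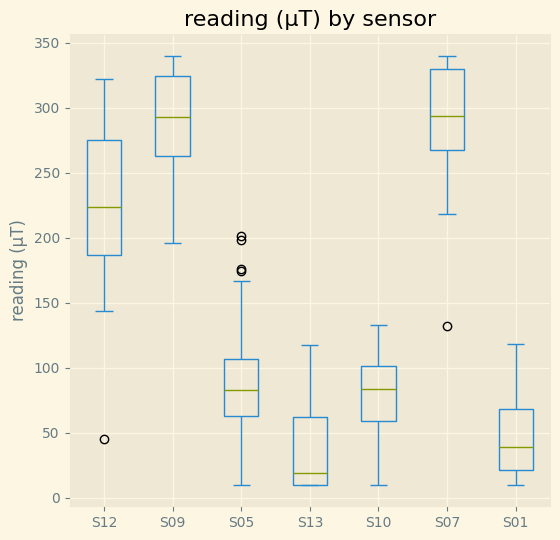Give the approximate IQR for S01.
Q3 ≈ 75, Q1 ≈ 25; IQR ≈ 50.

≈ 50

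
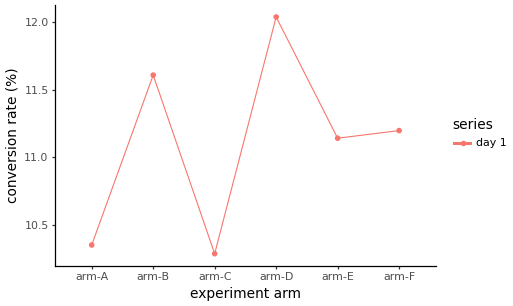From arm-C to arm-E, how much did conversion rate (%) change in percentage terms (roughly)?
≈ +9.8%

arm-C ≈ 10.2, arm-E ≈ 11.2; (11.2 − 10.2) / 10.2 ≈ +9.8%.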